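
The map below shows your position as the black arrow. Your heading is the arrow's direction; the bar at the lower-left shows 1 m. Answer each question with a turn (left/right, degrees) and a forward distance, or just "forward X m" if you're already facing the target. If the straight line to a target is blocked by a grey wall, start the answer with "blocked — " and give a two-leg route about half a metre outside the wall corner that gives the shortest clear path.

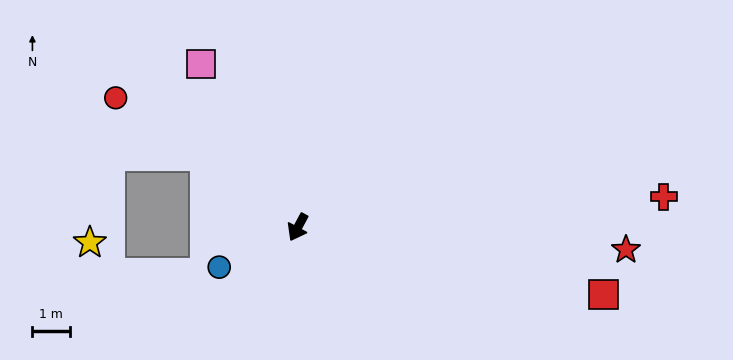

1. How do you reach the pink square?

turn right 121°, forward 5.1 m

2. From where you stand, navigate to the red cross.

turn left 123°, forward 9.8 m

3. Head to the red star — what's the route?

turn left 114°, forward 8.8 m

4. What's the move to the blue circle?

turn right 35°, forward 2.4 m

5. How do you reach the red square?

turn left 106°, forward 8.3 m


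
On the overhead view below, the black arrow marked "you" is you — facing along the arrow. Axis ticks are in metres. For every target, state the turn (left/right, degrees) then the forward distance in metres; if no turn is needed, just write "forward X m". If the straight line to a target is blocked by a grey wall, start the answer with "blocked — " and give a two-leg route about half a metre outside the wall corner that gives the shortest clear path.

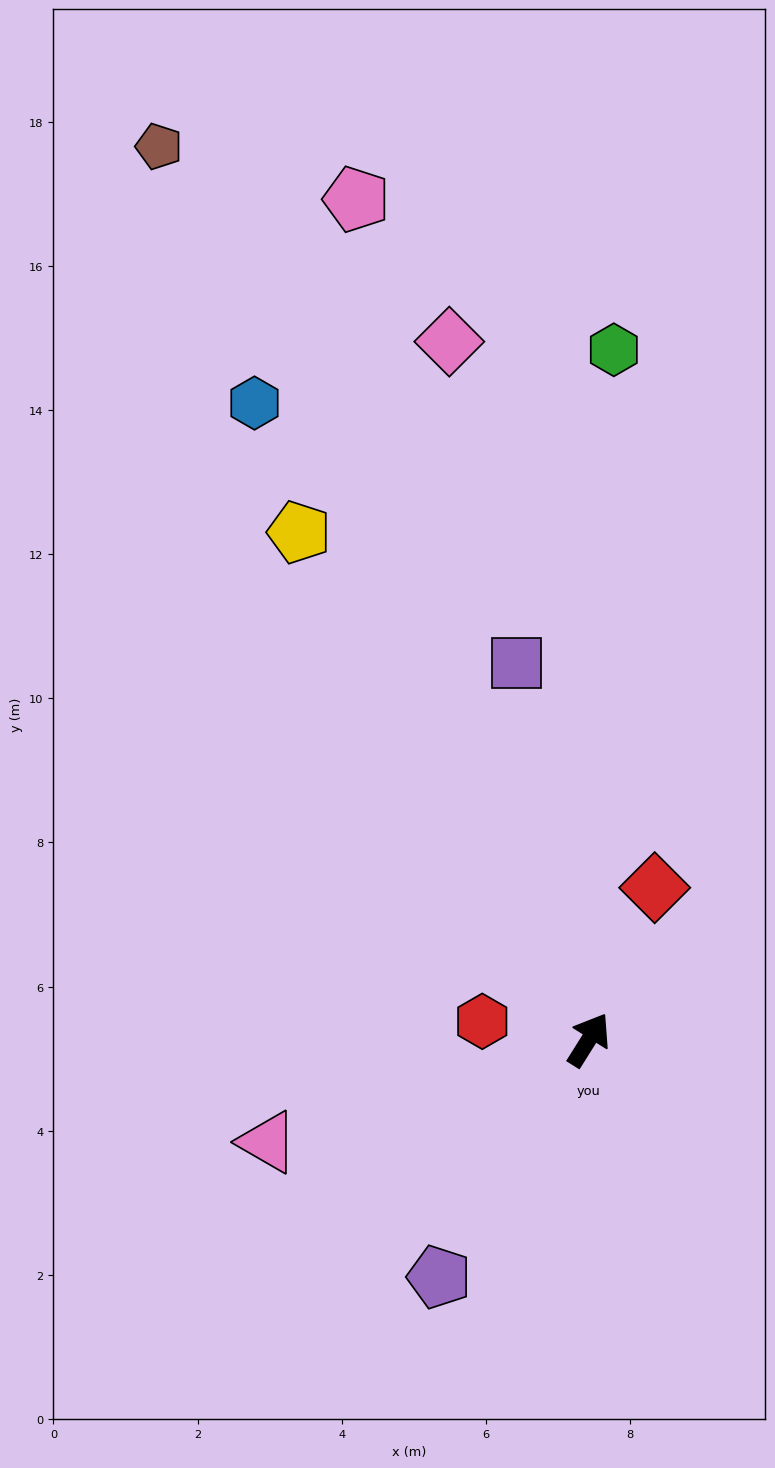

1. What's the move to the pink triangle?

turn left 140°, forward 4.7 m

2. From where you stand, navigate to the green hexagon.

turn left 30°, forward 9.6 m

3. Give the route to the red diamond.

turn left 9°, forward 2.3 m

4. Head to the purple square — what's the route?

turn left 43°, forward 5.3 m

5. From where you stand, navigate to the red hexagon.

turn left 112°, forward 1.5 m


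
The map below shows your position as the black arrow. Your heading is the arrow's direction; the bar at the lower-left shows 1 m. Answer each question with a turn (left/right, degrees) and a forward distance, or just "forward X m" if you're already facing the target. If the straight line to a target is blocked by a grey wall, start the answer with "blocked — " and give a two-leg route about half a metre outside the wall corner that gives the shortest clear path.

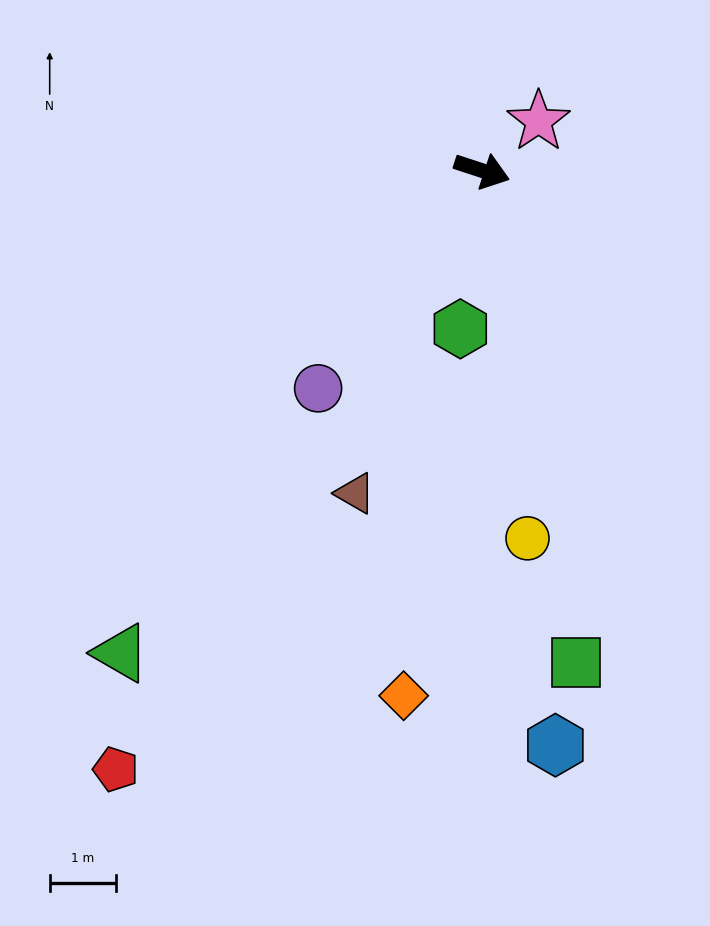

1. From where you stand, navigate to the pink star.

turn left 59°, forward 1.1 m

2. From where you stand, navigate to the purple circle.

turn right 109°, forward 4.1 m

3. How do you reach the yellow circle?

turn right 65°, forward 5.5 m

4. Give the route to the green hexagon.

turn right 80°, forward 2.4 m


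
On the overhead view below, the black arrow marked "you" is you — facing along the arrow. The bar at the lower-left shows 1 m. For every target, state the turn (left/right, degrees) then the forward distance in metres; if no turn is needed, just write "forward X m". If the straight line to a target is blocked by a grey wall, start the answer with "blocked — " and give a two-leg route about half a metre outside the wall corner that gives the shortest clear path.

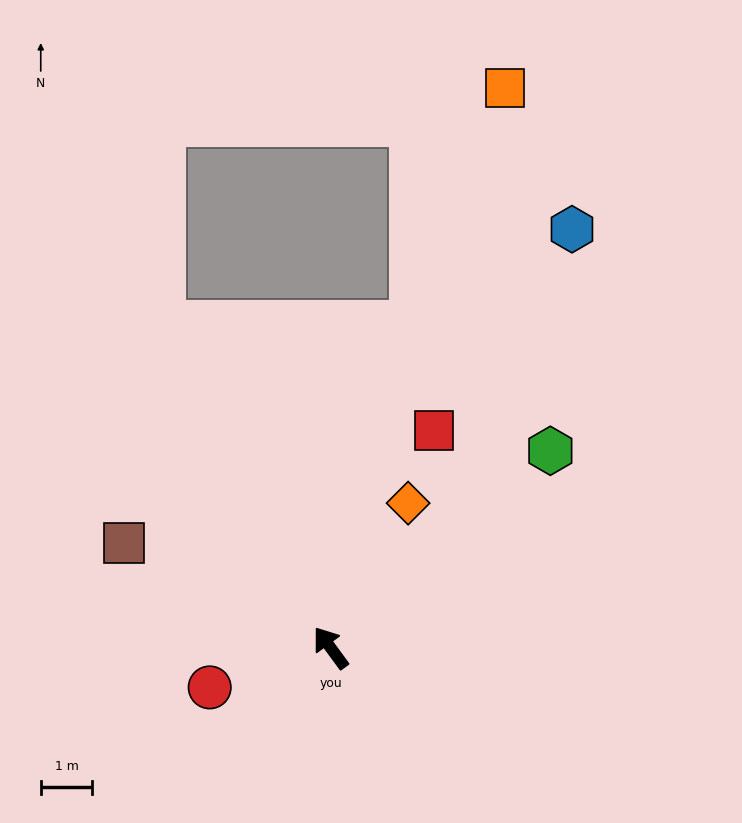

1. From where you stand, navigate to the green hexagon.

turn right 84°, forward 5.7 m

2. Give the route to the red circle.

turn left 72°, forward 2.5 m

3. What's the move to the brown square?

turn left 27°, forward 4.5 m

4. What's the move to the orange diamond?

turn right 64°, forward 3.2 m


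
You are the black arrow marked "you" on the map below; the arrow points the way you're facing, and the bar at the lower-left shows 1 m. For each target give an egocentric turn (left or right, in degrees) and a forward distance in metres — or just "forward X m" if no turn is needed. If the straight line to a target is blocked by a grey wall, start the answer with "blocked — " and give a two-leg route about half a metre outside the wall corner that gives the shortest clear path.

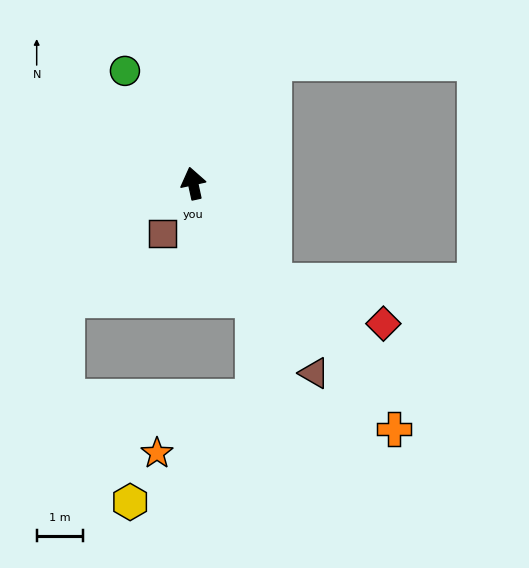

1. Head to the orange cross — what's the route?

turn right 153°, forward 6.9 m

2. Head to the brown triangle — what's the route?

turn right 160°, forward 4.9 m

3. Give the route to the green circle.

turn left 19°, forward 2.8 m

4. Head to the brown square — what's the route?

turn left 136°, forward 1.3 m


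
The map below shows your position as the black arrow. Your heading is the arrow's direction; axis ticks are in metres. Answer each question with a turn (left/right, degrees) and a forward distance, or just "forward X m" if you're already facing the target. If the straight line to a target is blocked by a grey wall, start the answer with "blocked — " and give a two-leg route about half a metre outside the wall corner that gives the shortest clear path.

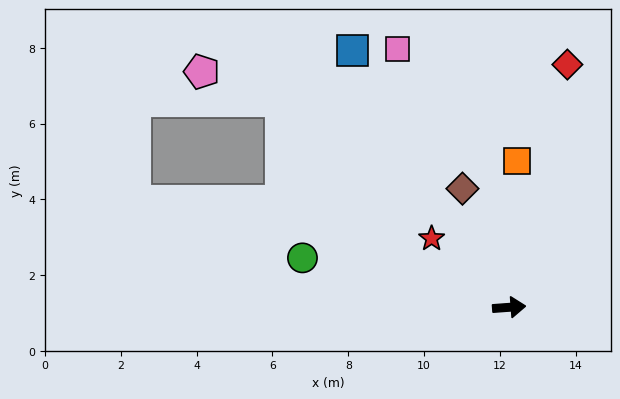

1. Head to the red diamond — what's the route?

turn left 72°, forward 6.6 m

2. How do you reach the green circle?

turn left 162°, forward 5.6 m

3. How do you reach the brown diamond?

turn left 107°, forward 3.4 m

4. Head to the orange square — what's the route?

turn left 83°, forward 3.9 m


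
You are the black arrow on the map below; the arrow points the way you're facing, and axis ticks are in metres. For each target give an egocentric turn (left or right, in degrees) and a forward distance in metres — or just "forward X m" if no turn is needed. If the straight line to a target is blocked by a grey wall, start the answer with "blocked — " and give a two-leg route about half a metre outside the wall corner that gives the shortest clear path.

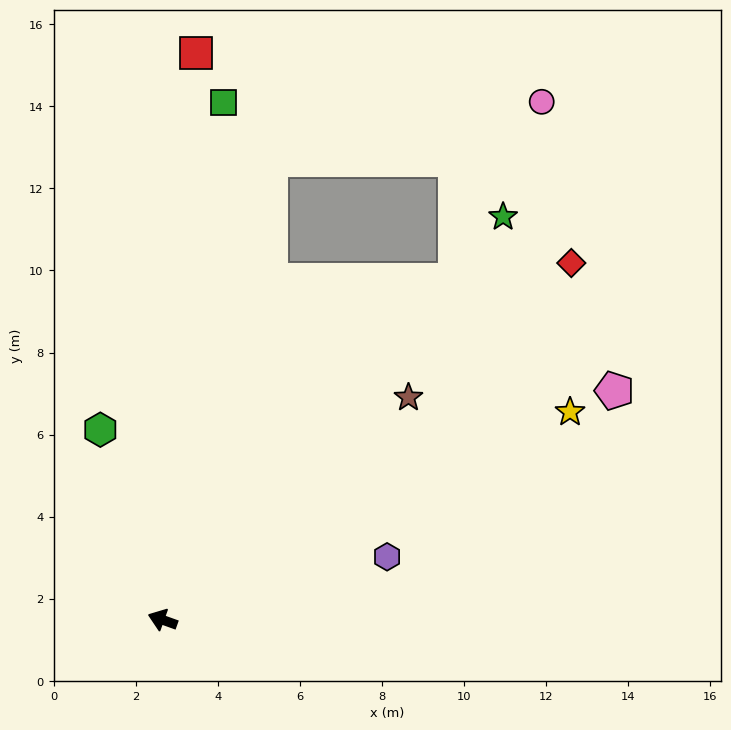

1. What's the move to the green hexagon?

turn right 52°, forward 4.9 m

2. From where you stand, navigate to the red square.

turn right 74°, forward 13.8 m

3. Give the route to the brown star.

turn right 118°, forward 8.1 m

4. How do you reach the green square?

turn right 77°, forward 12.7 m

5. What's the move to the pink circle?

blocked — turn right 83°, forward 11.5 m, then turn right 65°, forward 6.8 m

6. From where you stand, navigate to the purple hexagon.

turn right 145°, forward 5.7 m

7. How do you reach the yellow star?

turn right 133°, forward 11.1 m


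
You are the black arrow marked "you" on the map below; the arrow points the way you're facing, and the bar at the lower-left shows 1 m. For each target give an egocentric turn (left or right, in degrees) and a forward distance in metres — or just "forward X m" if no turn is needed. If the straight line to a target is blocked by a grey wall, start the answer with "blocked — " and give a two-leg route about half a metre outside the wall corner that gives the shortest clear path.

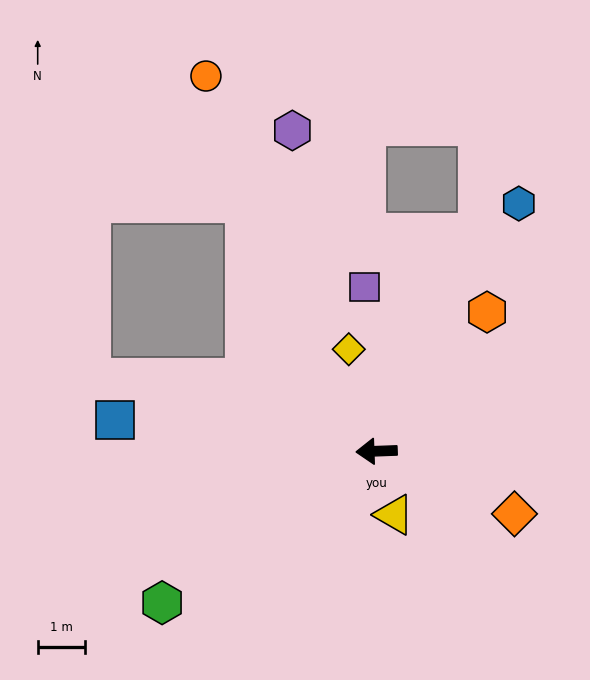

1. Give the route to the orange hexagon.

turn right 131°, forward 3.8 m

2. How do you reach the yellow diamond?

turn right 77°, forward 2.2 m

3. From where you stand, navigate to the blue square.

turn right 9°, forward 5.6 m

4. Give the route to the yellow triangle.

turn left 103°, forward 1.4 m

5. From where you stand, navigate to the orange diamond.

turn left 153°, forward 3.2 m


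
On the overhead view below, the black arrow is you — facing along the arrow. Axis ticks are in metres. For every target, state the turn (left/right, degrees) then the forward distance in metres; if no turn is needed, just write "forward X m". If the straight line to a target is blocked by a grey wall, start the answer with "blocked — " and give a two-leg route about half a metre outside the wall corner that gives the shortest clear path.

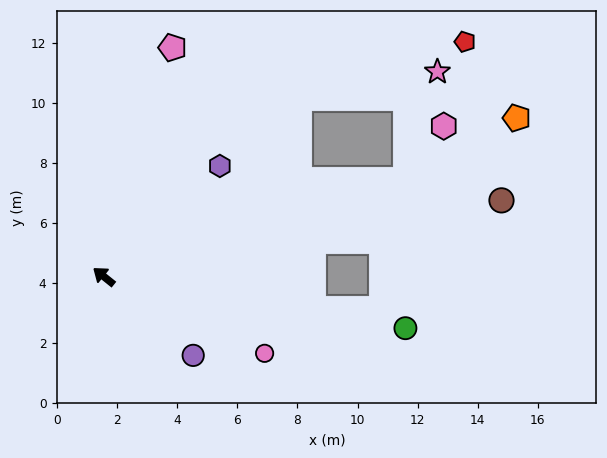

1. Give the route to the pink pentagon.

turn right 68°, forward 8.0 m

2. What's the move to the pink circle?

turn right 167°, forward 5.9 m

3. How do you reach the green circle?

turn right 151°, forward 10.2 m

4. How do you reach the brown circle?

turn right 130°, forward 13.5 m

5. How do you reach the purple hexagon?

turn right 98°, forward 5.3 m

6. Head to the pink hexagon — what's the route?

blocked — turn right 123°, forward 10.6 m, then turn left 37°, forward 2.2 m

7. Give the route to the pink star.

blocked — turn right 123°, forward 10.6 m, then turn left 56°, forward 3.7 m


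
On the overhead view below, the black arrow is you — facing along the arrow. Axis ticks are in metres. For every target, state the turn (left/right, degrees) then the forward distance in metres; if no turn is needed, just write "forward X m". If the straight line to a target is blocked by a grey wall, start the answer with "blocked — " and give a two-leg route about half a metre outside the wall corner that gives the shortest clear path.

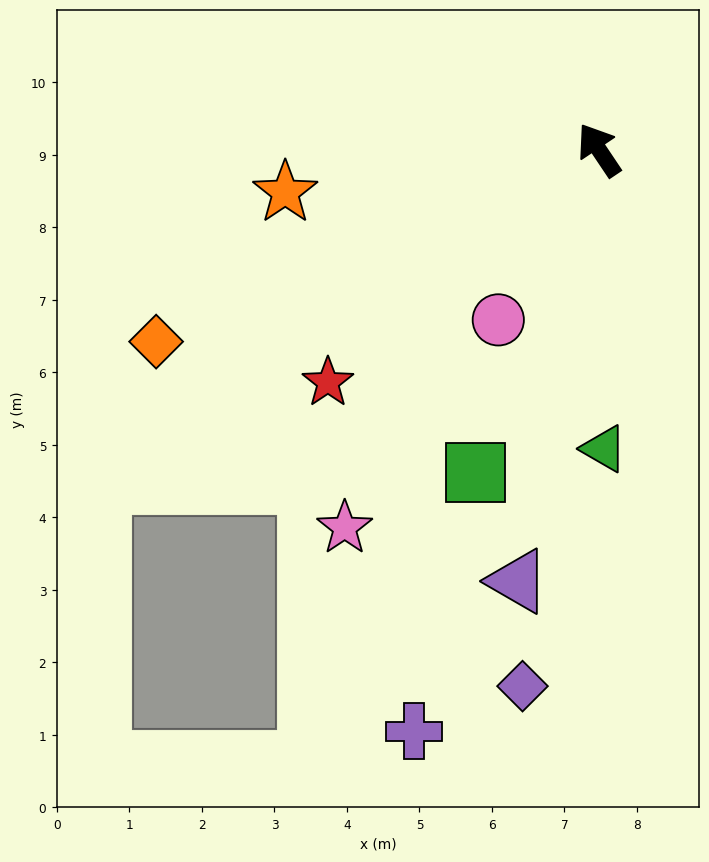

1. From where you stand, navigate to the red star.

turn left 97°, forward 4.9 m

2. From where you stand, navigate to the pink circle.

turn left 116°, forward 2.7 m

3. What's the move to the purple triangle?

turn left 136°, forward 6.1 m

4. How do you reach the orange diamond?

turn left 80°, forward 6.7 m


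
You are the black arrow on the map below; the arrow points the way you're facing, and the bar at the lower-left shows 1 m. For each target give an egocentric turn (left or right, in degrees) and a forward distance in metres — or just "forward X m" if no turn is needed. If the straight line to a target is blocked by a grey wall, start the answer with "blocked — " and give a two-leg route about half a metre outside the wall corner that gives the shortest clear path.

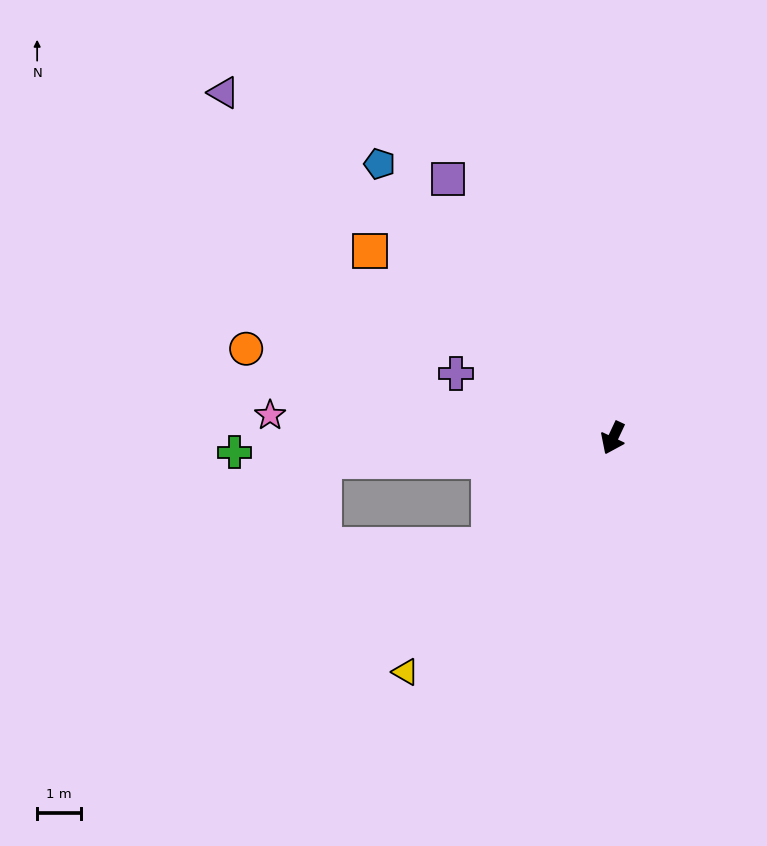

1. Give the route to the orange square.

turn right 103°, forward 6.9 m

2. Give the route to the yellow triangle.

turn right 16°, forward 7.1 m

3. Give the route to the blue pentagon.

turn right 114°, forward 8.1 m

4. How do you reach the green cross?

turn right 63°, forward 8.6 m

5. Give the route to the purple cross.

turn right 87°, forward 3.8 m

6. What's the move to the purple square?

turn right 122°, forward 6.9 m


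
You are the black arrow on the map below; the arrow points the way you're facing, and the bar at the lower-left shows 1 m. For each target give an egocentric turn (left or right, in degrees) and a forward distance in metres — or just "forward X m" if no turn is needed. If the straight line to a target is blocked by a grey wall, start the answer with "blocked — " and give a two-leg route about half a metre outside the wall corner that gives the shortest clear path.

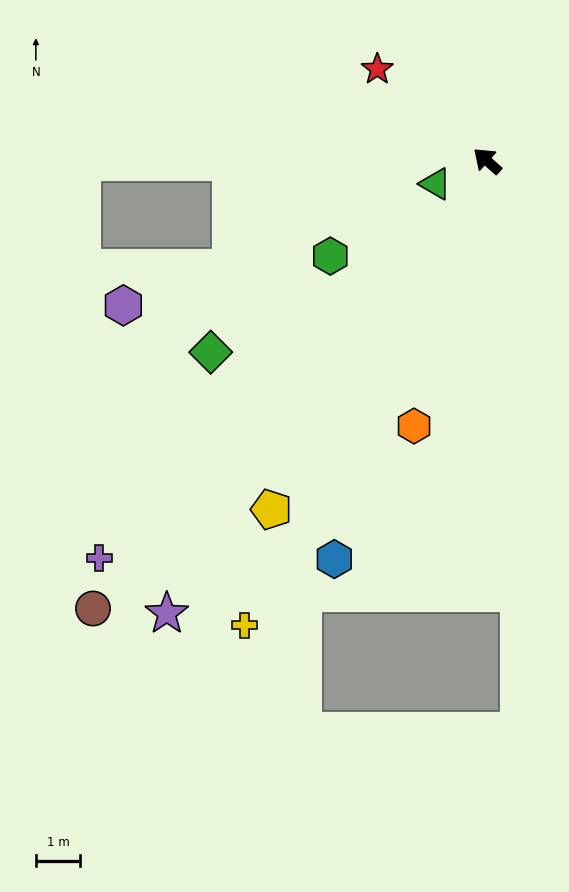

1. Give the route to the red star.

forward 3.2 m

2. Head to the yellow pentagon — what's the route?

turn left 100°, forward 9.3 m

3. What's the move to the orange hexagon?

turn left 116°, forward 6.2 m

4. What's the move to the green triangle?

turn left 66°, forward 1.3 m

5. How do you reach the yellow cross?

turn left 104°, forward 11.9 m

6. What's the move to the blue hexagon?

turn left 111°, forward 9.7 m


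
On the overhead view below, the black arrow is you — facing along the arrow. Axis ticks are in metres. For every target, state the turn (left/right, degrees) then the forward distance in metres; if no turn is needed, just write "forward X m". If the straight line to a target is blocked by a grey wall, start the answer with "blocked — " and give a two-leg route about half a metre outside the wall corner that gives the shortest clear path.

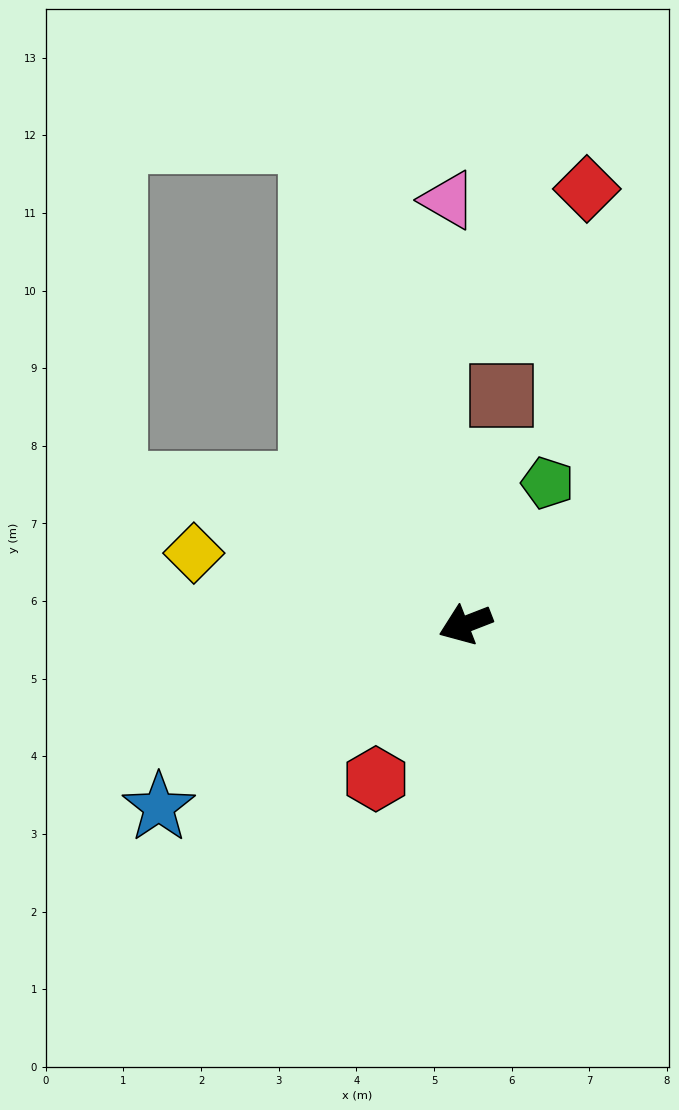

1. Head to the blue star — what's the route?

turn left 10°, forward 4.6 m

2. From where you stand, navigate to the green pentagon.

turn right 141°, forward 2.1 m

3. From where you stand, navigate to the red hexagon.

turn left 39°, forward 2.3 m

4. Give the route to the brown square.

turn right 120°, forward 3.0 m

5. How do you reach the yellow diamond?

turn right 36°, forward 3.6 m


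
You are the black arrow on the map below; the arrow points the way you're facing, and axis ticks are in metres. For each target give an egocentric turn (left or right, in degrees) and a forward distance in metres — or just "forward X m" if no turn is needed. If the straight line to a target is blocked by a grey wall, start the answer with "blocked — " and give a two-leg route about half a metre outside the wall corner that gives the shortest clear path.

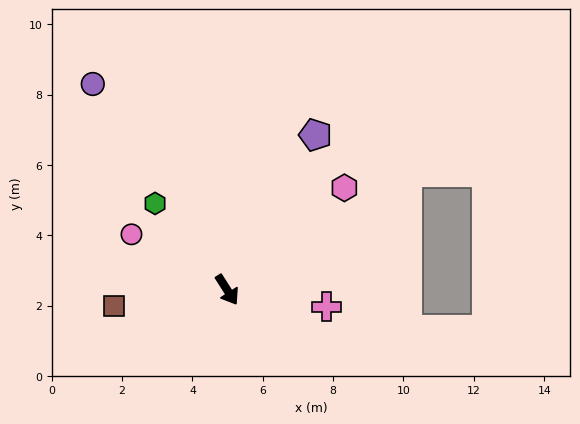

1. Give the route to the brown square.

turn right 114°, forward 3.2 m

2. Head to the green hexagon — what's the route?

turn right 173°, forward 3.2 m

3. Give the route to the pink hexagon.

turn left 98°, forward 4.4 m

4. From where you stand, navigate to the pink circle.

turn right 153°, forward 3.1 m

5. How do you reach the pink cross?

turn left 48°, forward 2.9 m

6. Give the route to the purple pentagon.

turn left 118°, forward 5.1 m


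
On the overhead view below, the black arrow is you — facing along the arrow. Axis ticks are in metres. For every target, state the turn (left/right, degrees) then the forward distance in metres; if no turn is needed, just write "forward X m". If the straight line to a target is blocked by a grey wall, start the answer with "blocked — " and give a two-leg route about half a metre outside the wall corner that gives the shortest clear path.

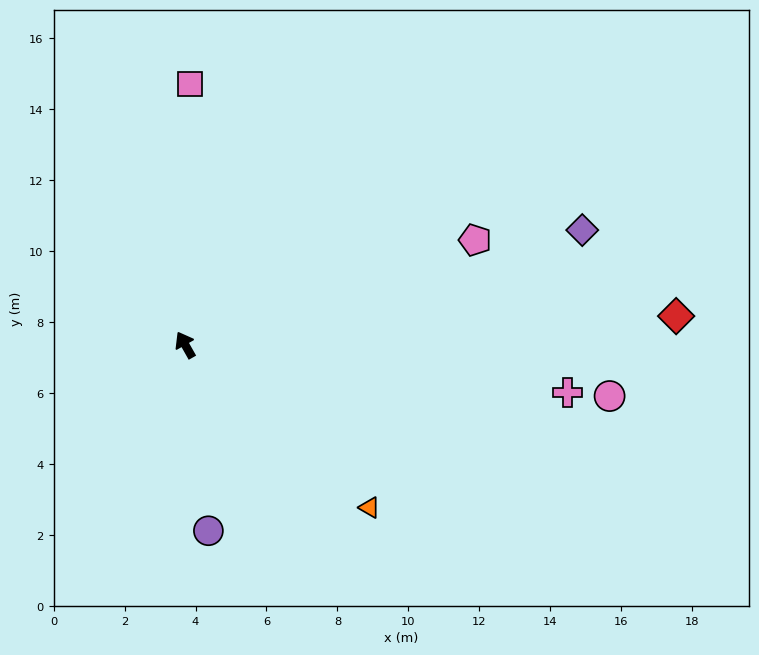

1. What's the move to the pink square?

turn right 31°, forward 7.3 m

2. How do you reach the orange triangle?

turn right 161°, forward 6.9 m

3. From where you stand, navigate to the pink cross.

turn right 127°, forward 10.9 m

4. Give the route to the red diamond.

turn right 116°, forward 13.9 m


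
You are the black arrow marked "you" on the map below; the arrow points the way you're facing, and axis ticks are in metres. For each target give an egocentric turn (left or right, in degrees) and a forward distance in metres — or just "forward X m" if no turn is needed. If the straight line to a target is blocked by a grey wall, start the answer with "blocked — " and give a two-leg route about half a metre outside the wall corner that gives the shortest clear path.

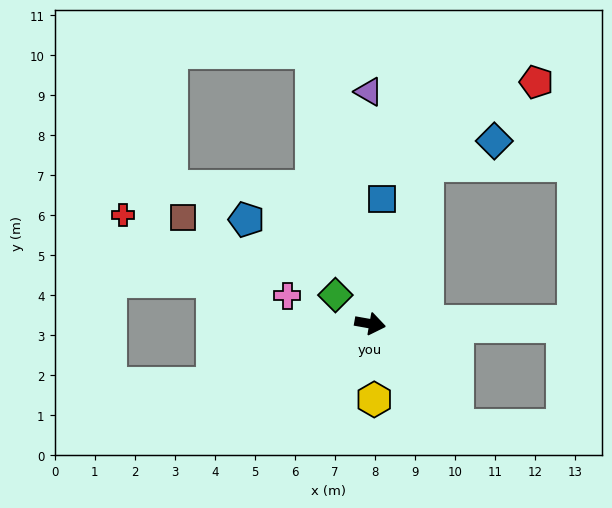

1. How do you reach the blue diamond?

blocked — turn left 80°, forward 4.2 m, then turn right 51°, forward 1.8 m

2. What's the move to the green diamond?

turn left 151°, forward 1.1 m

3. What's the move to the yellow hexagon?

turn right 77°, forward 1.9 m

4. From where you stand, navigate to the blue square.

turn left 95°, forward 3.1 m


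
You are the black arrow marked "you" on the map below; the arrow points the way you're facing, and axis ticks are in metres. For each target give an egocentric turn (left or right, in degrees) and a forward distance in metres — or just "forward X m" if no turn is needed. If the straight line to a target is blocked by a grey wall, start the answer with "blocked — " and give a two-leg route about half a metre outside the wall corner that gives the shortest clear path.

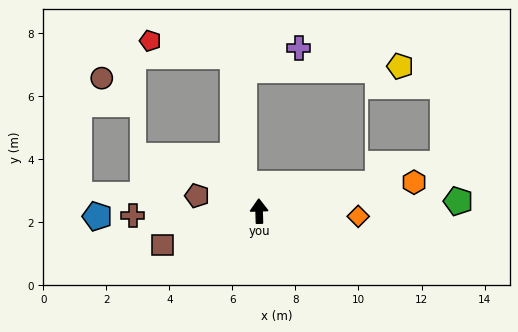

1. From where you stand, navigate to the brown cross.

turn left 90°, forward 4.0 m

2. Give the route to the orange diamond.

turn right 95°, forward 3.1 m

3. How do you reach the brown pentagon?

turn left 74°, forward 2.0 m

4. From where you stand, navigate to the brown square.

turn left 108°, forward 3.2 m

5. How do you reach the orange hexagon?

turn right 81°, forward 5.0 m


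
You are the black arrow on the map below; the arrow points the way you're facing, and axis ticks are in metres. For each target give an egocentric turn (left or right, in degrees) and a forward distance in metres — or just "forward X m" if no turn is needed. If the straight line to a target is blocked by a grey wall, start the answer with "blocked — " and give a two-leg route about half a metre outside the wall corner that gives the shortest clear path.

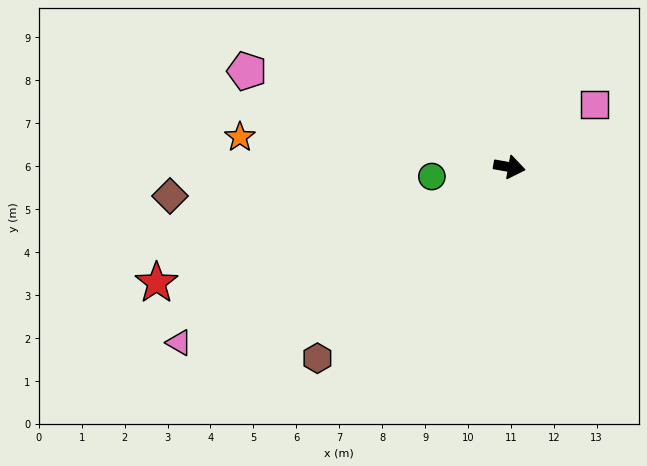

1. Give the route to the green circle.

turn right 163°, forward 1.8 m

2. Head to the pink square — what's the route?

turn left 46°, forward 2.5 m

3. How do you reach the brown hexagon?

turn right 125°, forward 6.3 m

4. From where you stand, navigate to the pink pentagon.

turn left 170°, forward 6.5 m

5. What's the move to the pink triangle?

turn right 142°, forward 8.7 m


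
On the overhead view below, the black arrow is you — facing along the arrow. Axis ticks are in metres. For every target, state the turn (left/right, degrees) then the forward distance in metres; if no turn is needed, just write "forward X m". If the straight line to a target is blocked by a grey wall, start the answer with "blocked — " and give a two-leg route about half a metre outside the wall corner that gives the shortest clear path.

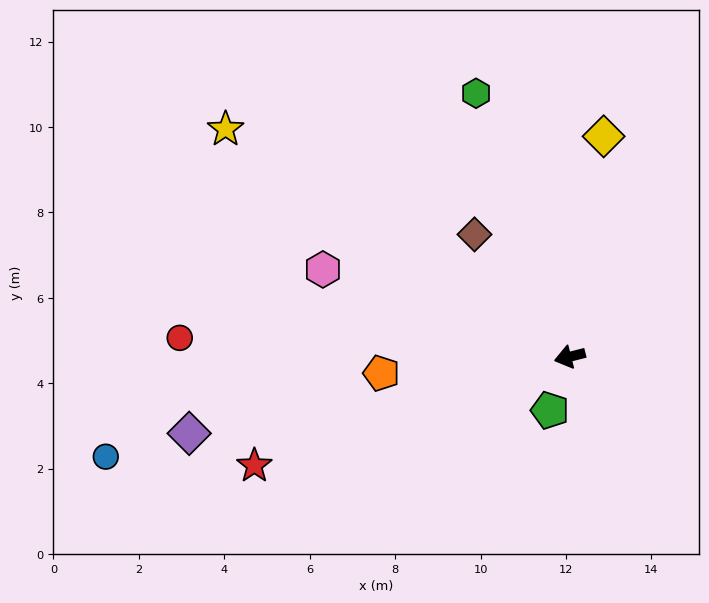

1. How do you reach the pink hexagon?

turn right 34°, forward 6.1 m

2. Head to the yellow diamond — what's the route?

turn right 113°, forward 5.2 m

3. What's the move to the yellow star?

turn right 48°, forward 9.7 m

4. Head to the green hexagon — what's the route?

turn right 85°, forward 6.5 m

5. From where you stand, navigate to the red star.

turn left 5°, forward 7.8 m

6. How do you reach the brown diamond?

turn right 66°, forward 3.6 m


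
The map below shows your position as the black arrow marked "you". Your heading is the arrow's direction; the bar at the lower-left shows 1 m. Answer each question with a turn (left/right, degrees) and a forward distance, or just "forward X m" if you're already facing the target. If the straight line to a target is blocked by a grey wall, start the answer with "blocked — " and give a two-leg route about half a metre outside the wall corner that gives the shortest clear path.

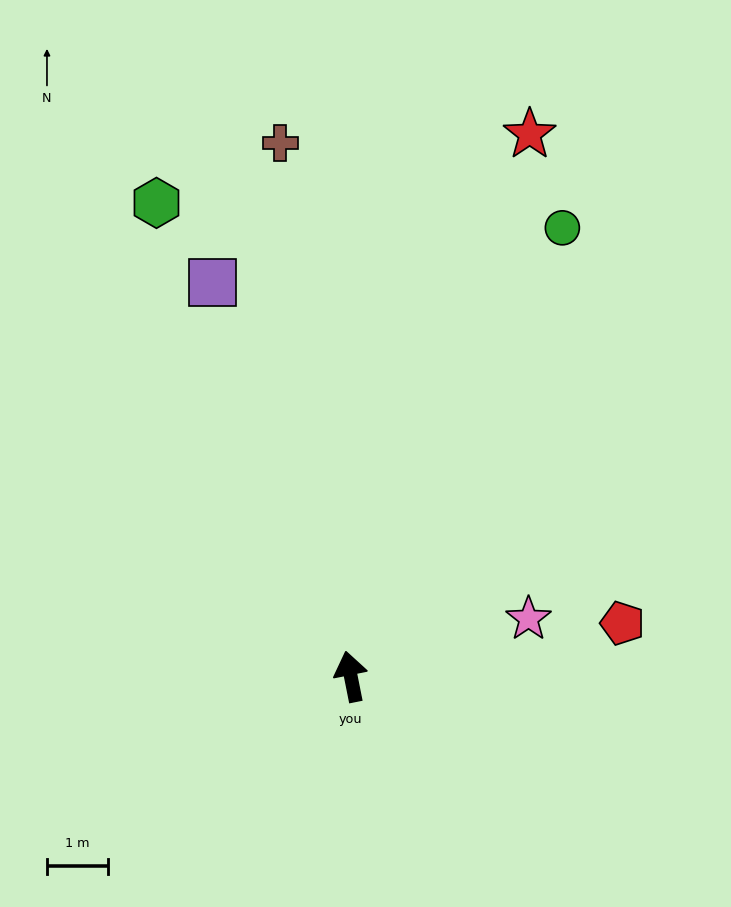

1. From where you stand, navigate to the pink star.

turn right 83°, forward 3.0 m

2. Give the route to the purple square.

turn left 8°, forward 6.8 m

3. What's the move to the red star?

turn right 30°, forward 9.3 m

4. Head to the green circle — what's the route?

turn right 37°, forward 8.1 m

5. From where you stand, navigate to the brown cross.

turn right 4°, forward 8.8 m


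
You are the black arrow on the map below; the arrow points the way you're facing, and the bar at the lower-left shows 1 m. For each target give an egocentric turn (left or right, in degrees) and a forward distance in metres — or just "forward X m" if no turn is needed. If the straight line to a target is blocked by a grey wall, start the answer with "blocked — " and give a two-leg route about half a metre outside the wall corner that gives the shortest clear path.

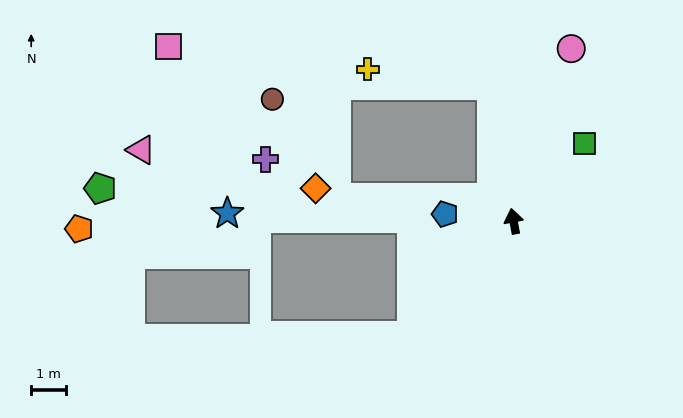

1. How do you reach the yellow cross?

blocked — forward 3.9 m, then turn left 72°, forward 3.6 m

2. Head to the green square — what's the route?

turn right 53°, forward 3.0 m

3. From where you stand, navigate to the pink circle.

turn right 29°, forward 5.2 m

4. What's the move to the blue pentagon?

turn left 74°, forward 2.0 m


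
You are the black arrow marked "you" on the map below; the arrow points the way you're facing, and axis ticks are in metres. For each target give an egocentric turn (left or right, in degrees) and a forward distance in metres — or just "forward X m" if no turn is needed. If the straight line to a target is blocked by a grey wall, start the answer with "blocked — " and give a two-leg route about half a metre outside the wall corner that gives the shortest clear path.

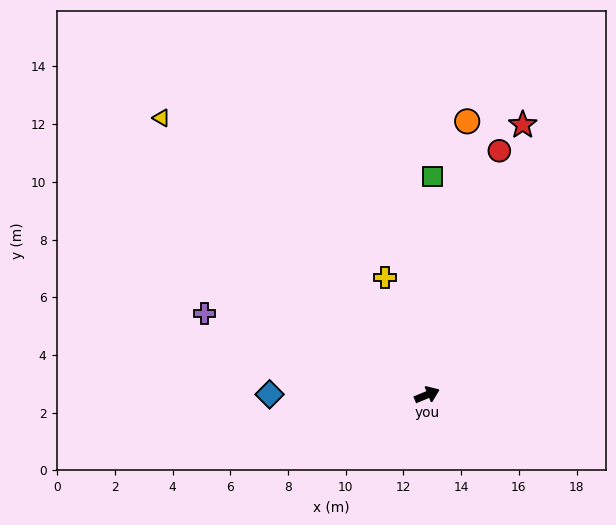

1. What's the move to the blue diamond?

turn left 157°, forward 5.5 m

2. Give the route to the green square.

turn left 66°, forward 7.6 m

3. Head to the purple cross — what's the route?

turn left 137°, forward 8.2 m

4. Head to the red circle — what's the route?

turn left 51°, forward 8.8 m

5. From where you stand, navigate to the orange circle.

turn left 59°, forward 9.6 m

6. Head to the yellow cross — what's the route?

turn left 87°, forward 4.3 m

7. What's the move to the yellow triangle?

turn left 111°, forward 13.3 m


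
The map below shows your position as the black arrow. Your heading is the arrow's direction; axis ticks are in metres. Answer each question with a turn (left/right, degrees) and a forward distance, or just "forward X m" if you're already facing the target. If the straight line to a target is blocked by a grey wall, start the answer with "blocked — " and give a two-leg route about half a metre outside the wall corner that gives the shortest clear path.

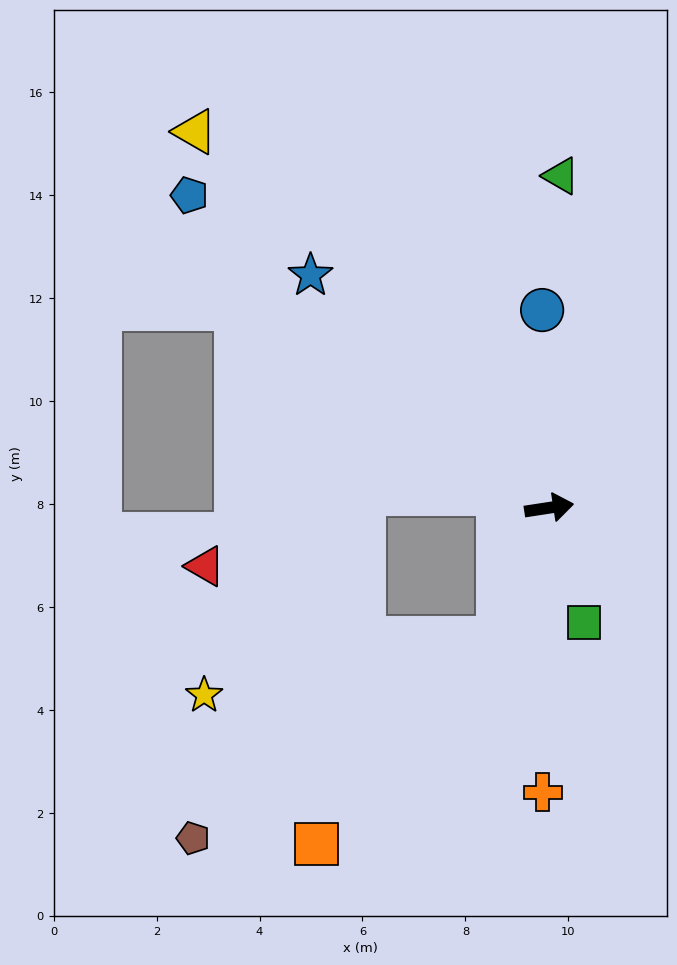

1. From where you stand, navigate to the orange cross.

turn right 100°, forward 5.5 m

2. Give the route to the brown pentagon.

blocked — turn right 120°, forward 2.7 m, then turn right 36°, forward 7.1 m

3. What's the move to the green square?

turn right 82°, forward 2.3 m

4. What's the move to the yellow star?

blocked — turn right 120°, forward 2.7 m, then turn right 58°, forward 5.8 m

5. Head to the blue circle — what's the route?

turn left 83°, forward 3.8 m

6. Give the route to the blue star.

turn left 127°, forward 6.5 m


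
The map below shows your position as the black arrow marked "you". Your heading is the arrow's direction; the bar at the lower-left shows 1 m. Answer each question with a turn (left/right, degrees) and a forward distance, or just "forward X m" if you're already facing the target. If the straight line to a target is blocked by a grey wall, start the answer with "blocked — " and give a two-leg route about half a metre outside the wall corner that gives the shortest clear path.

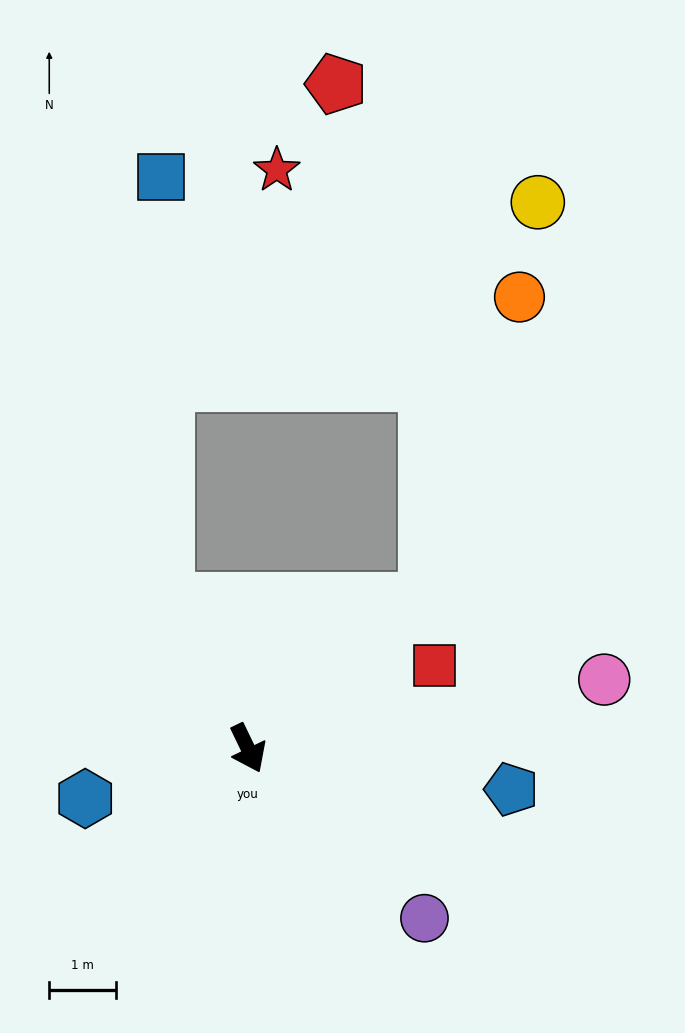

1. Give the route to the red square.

turn left 88°, forward 3.1 m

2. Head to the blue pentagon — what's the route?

turn left 55°, forward 4.0 m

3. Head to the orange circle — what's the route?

blocked — turn left 104°, forward 3.5 m, then turn left 33°, forward 4.8 m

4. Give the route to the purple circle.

turn left 20°, forward 3.7 m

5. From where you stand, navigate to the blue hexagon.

turn right 99°, forward 2.6 m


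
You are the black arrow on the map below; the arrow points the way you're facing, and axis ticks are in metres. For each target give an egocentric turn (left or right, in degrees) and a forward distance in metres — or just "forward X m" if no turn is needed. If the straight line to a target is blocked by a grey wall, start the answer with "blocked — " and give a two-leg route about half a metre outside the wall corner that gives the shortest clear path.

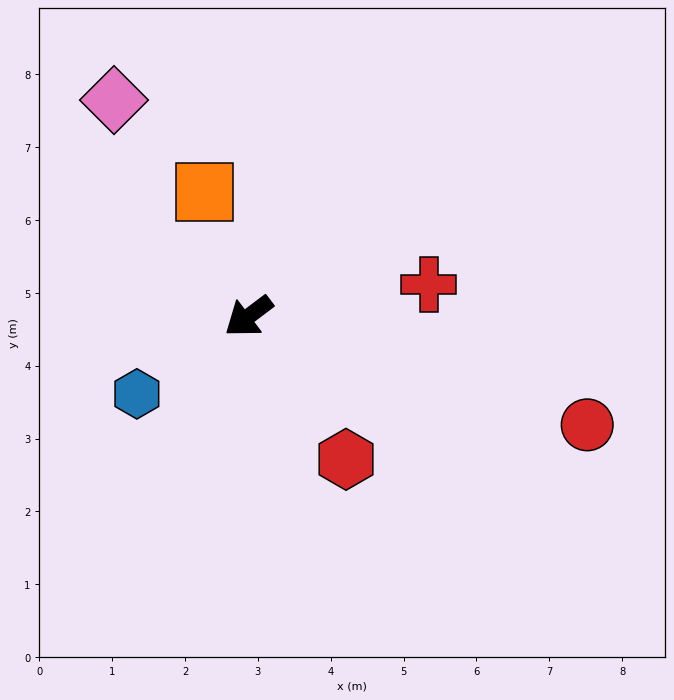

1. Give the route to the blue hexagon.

turn right 2°, forward 1.9 m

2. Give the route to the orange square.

turn right 108°, forward 1.8 m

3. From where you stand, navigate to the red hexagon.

turn left 87°, forward 2.4 m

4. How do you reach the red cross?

turn left 153°, forward 2.5 m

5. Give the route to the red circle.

turn left 125°, forward 4.9 m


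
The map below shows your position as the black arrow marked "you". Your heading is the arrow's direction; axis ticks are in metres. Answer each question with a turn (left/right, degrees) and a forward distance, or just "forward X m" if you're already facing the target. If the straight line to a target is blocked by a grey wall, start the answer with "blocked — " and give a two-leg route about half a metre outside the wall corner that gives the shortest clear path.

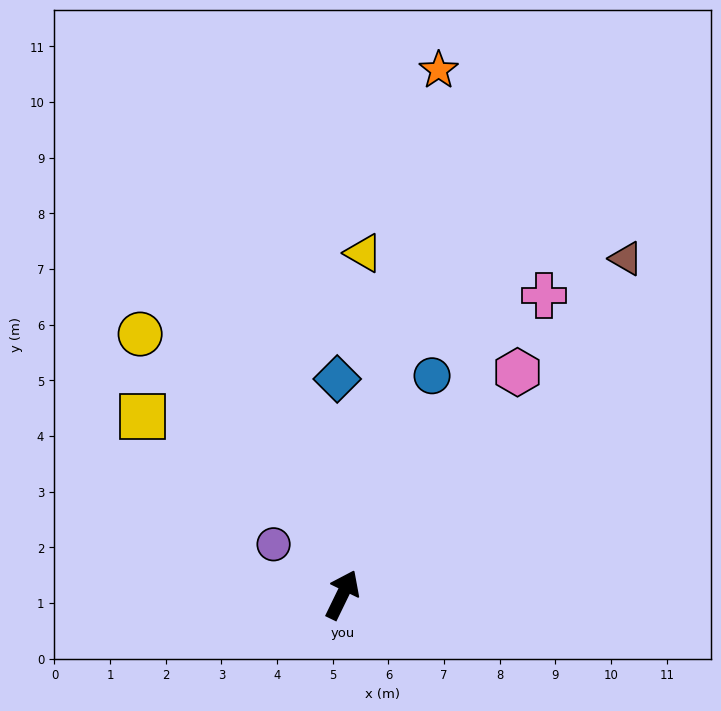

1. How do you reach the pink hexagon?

turn right 12°, forward 5.1 m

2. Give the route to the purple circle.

turn left 80°, forward 1.5 m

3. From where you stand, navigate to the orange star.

turn left 16°, forward 9.6 m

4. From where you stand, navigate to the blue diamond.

turn left 27°, forward 3.9 m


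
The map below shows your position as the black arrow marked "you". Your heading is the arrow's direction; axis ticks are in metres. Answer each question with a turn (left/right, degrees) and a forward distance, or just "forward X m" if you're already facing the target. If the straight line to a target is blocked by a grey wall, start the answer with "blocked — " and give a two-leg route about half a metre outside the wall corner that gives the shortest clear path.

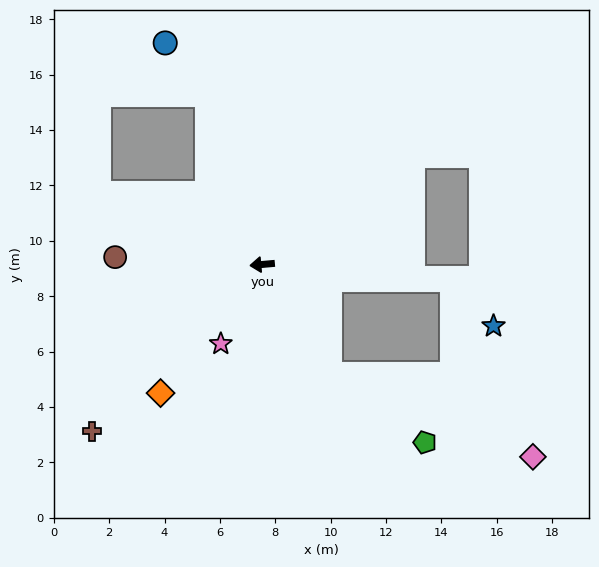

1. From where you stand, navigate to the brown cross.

turn left 39°, forward 8.6 m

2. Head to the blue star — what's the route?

blocked — turn left 170°, forward 6.8 m, then turn right 42°, forward 2.2 m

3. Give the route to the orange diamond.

turn left 47°, forward 5.9 m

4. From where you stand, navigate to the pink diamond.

blocked — turn left 117°, forward 4.6 m, then turn left 36°, forward 7.9 m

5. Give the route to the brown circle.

turn right 8°, forward 5.3 m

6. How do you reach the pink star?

turn left 57°, forward 3.2 m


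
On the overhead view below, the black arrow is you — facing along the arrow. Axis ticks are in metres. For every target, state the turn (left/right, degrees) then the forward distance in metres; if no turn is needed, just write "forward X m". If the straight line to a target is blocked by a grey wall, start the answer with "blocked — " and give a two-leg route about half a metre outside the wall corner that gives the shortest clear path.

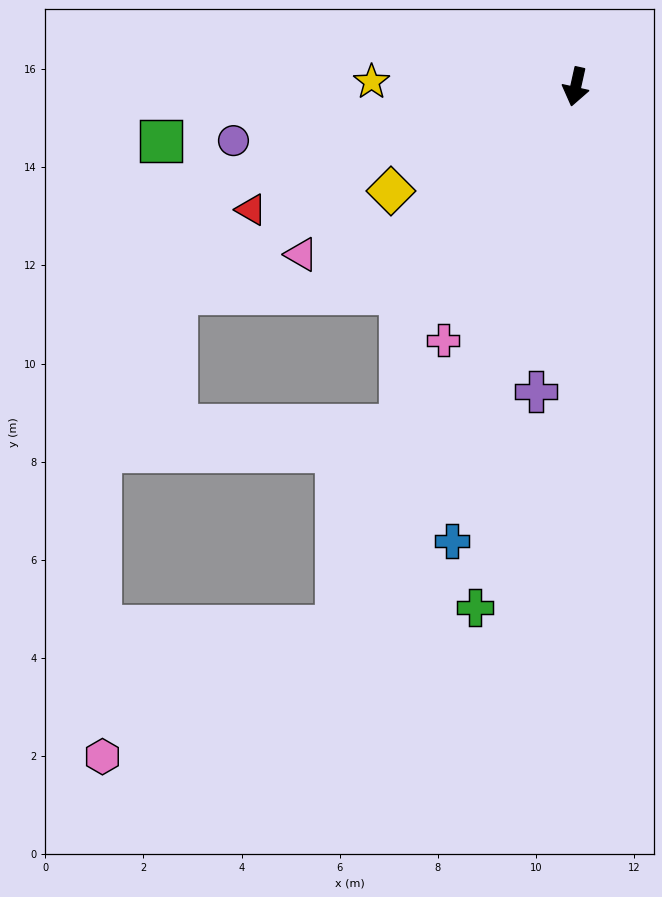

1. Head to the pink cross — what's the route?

turn right 15°, forward 5.8 m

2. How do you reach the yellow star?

turn right 79°, forward 4.2 m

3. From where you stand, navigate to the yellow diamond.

turn right 48°, forward 4.3 m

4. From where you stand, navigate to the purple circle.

turn right 69°, forward 7.1 m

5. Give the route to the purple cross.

turn left 5°, forward 6.3 m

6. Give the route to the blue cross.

turn right 3°, forward 9.6 m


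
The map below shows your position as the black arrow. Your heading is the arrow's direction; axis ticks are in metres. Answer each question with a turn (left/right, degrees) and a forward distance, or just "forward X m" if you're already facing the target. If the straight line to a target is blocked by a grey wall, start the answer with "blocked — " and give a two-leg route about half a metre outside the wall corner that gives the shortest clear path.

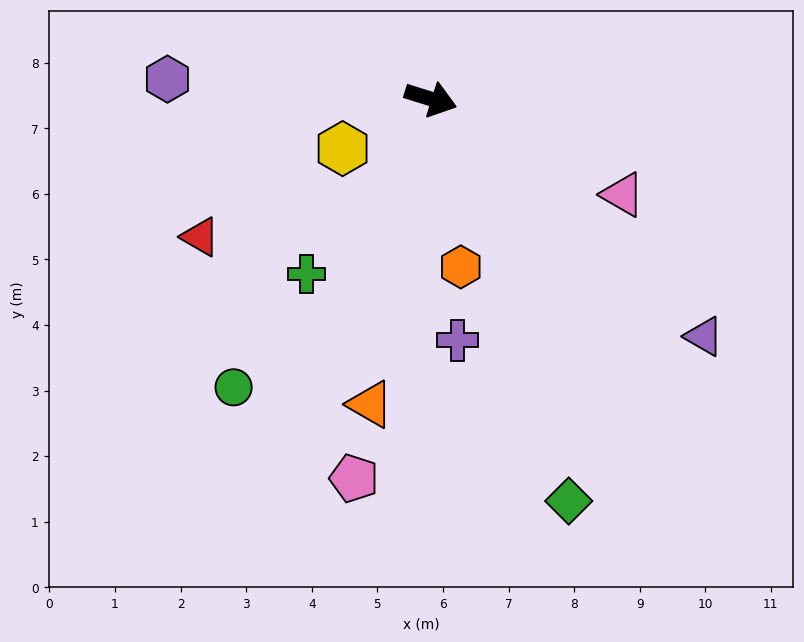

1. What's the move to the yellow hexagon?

turn right 133°, forward 1.5 m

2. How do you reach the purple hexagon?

turn right 167°, forward 4.0 m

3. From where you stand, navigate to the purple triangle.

turn right 24°, forward 5.5 m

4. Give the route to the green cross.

turn right 108°, forward 3.3 m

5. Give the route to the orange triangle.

turn right 84°, forward 4.7 m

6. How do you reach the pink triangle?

turn right 9°, forward 3.3 m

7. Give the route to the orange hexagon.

turn right 63°, forward 2.6 m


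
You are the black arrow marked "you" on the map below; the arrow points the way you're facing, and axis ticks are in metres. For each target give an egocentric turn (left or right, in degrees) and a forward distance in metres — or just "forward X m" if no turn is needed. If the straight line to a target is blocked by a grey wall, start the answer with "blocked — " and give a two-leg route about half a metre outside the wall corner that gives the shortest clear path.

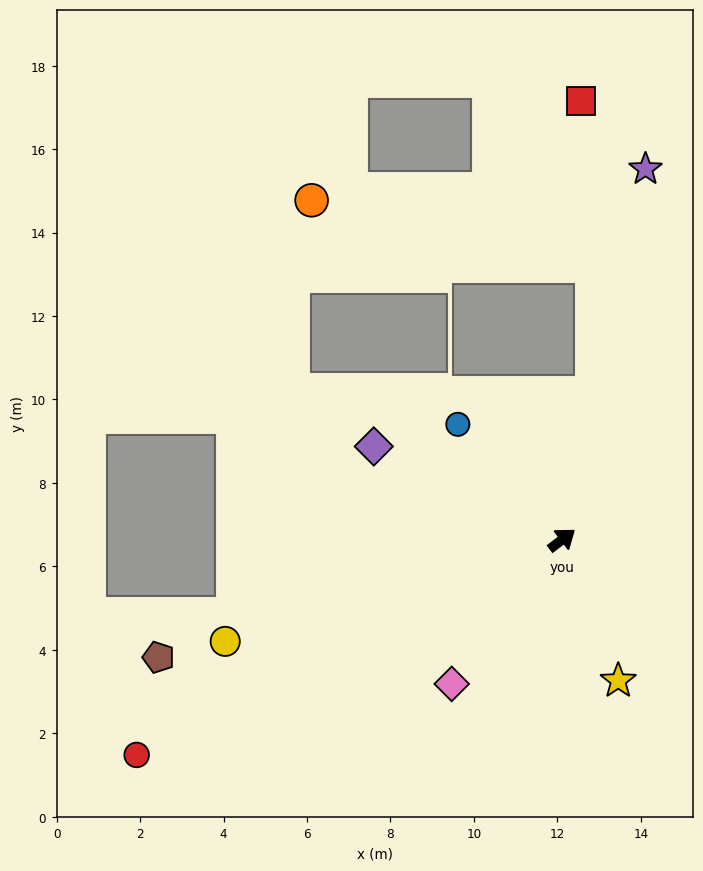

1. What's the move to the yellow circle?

turn left 159°, forward 8.4 m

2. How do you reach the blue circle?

turn left 95°, forward 3.7 m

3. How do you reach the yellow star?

turn right 106°, forward 3.6 m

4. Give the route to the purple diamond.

turn left 116°, forward 5.0 m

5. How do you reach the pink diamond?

turn right 165°, forward 4.4 m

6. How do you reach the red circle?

turn left 169°, forward 11.4 m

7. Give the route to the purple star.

turn left 40°, forward 9.1 m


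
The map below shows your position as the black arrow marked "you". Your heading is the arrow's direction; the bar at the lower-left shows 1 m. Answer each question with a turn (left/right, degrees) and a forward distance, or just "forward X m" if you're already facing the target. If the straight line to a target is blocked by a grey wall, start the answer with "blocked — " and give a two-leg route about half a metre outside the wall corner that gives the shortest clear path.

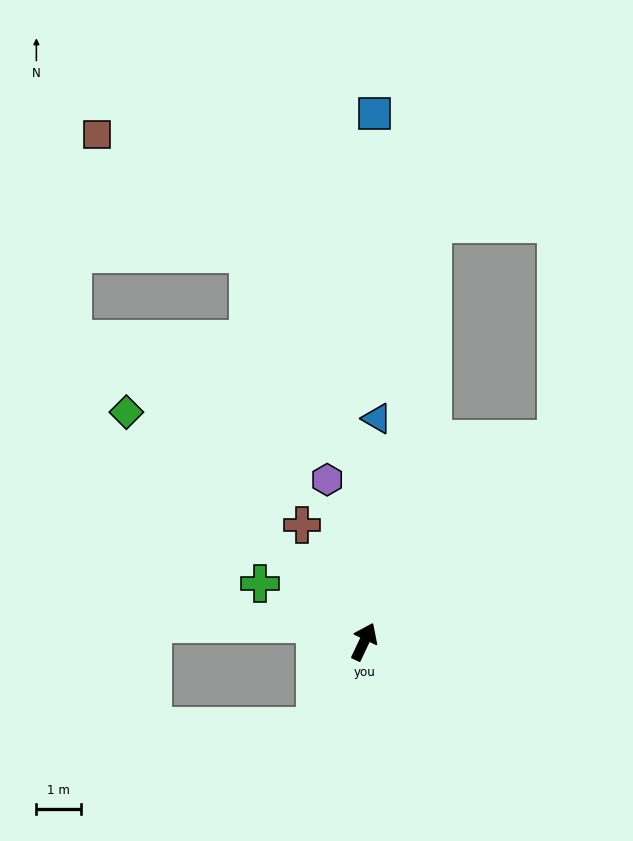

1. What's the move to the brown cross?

turn left 53°, forward 2.9 m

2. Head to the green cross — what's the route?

turn left 86°, forward 2.7 m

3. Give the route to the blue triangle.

turn left 22°, forward 5.0 m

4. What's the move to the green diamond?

turn left 71°, forward 7.4 m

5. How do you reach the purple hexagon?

turn left 38°, forward 3.7 m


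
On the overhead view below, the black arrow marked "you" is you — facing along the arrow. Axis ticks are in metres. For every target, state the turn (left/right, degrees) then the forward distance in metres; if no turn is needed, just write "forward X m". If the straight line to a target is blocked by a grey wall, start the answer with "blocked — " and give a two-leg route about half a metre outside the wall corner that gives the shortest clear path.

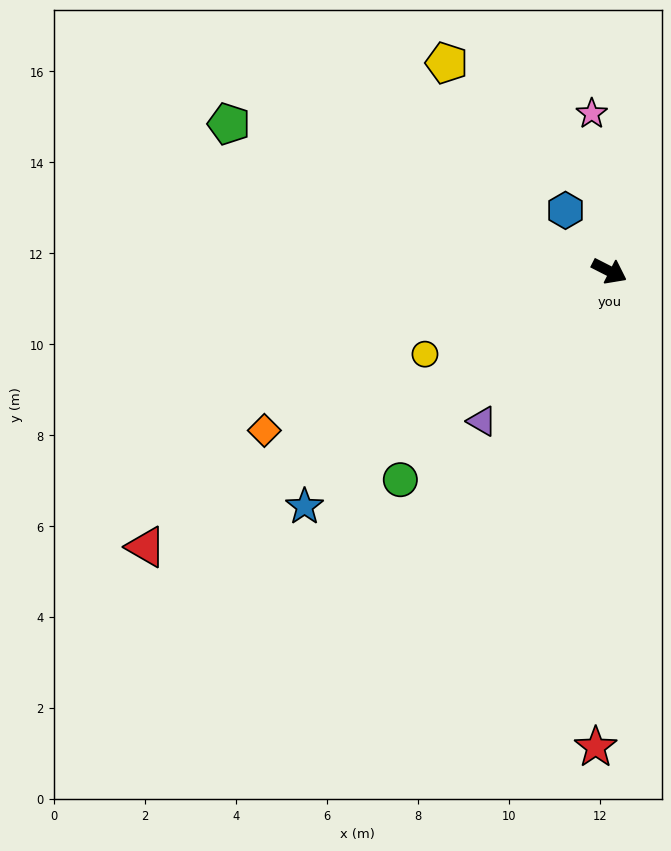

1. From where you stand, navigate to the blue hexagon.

turn left 153°, forward 1.6 m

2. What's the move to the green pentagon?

turn right 174°, forward 9.0 m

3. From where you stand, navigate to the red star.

turn right 65°, forward 10.5 m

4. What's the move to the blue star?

turn right 115°, forward 8.5 m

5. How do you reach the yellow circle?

turn right 129°, forward 4.4 m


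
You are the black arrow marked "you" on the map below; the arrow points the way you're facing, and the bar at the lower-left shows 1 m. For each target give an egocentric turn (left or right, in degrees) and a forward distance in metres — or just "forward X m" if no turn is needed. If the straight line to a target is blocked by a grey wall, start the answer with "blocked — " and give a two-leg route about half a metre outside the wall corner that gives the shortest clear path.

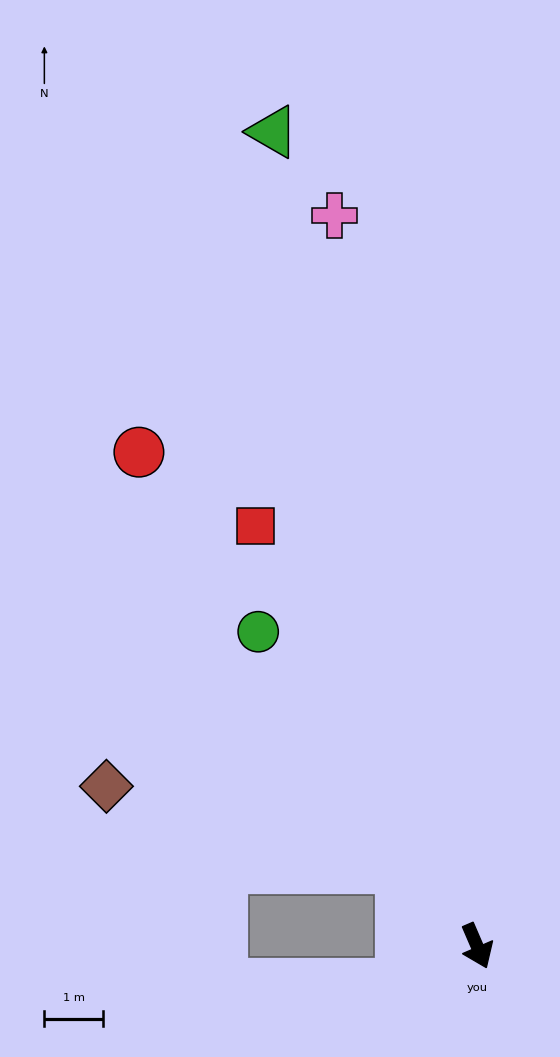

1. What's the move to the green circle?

turn right 168°, forward 6.5 m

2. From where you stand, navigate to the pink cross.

turn left 168°, forward 12.7 m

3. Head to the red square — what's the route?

turn right 175°, forward 8.1 m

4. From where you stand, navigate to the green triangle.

turn left 171°, forward 14.3 m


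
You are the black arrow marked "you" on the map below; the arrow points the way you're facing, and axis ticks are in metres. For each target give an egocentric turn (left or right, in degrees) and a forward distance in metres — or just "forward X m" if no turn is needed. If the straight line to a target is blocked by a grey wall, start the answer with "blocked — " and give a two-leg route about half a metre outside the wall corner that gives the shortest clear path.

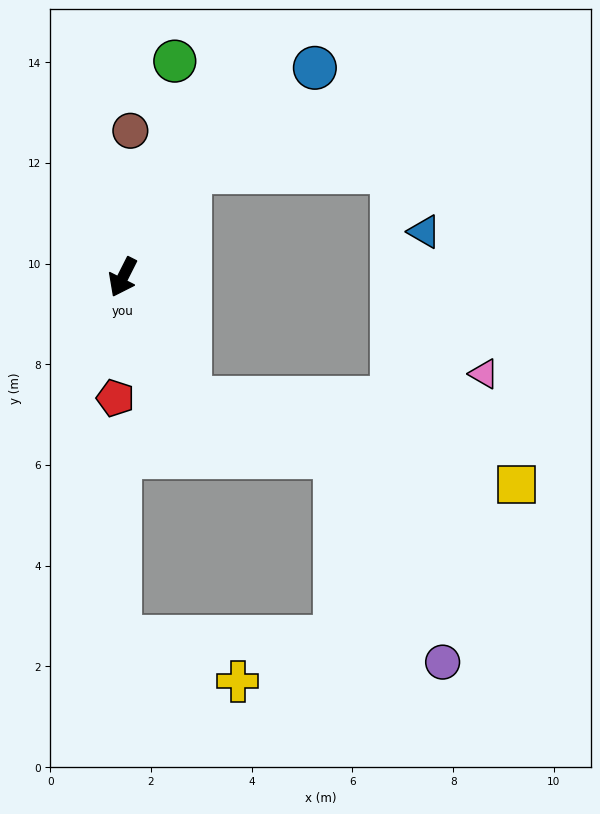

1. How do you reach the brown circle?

turn right 156°, forward 2.9 m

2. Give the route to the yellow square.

blocked — turn left 56°, forward 2.7 m, then turn left 46°, forward 6.7 m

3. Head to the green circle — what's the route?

turn right 167°, forward 4.4 m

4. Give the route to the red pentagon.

turn left 23°, forward 2.4 m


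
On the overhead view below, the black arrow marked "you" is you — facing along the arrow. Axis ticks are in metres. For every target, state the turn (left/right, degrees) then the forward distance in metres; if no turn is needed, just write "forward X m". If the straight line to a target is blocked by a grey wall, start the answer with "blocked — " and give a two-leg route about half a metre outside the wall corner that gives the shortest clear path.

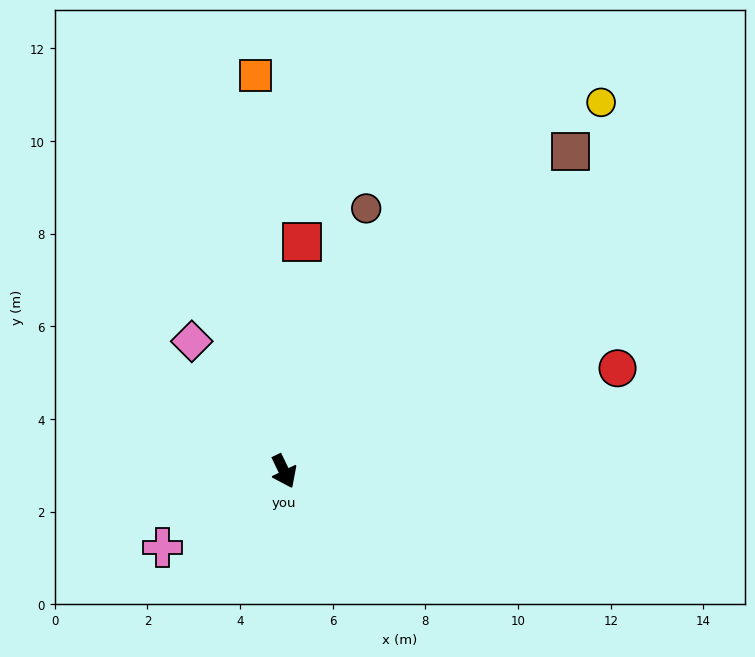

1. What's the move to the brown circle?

turn left 137°, forward 5.9 m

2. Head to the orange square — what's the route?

turn left 158°, forward 8.6 m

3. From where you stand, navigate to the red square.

turn left 150°, forward 5.0 m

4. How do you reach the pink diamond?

turn right 170°, forward 3.4 m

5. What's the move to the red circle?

turn left 81°, forward 7.5 m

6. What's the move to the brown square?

turn left 112°, forward 9.3 m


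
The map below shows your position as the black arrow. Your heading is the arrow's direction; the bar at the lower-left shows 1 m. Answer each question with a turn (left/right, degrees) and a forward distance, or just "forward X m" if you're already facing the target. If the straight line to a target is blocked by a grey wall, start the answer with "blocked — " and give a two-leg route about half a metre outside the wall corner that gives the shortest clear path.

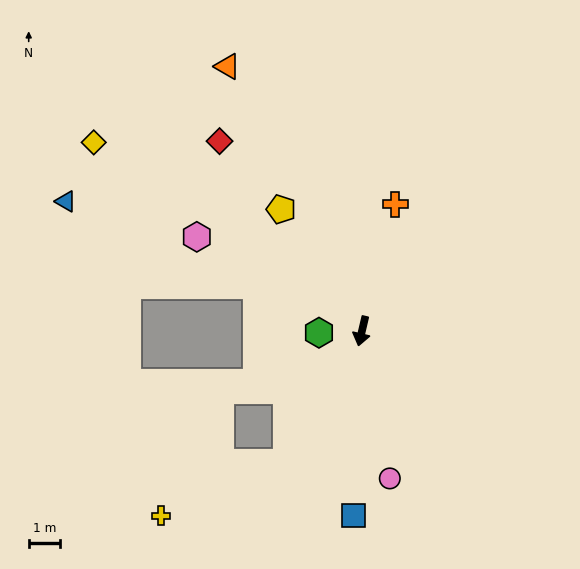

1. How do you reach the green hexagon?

turn right 75°, forward 1.4 m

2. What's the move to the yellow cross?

blocked — turn right 17°, forward 4.8 m, then turn right 37°, forward 4.3 m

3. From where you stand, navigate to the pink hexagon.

turn right 107°, forward 6.0 m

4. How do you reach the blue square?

turn left 11°, forward 5.8 m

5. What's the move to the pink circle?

turn left 24°, forward 4.7 m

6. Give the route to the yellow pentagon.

turn right 133°, forward 4.6 m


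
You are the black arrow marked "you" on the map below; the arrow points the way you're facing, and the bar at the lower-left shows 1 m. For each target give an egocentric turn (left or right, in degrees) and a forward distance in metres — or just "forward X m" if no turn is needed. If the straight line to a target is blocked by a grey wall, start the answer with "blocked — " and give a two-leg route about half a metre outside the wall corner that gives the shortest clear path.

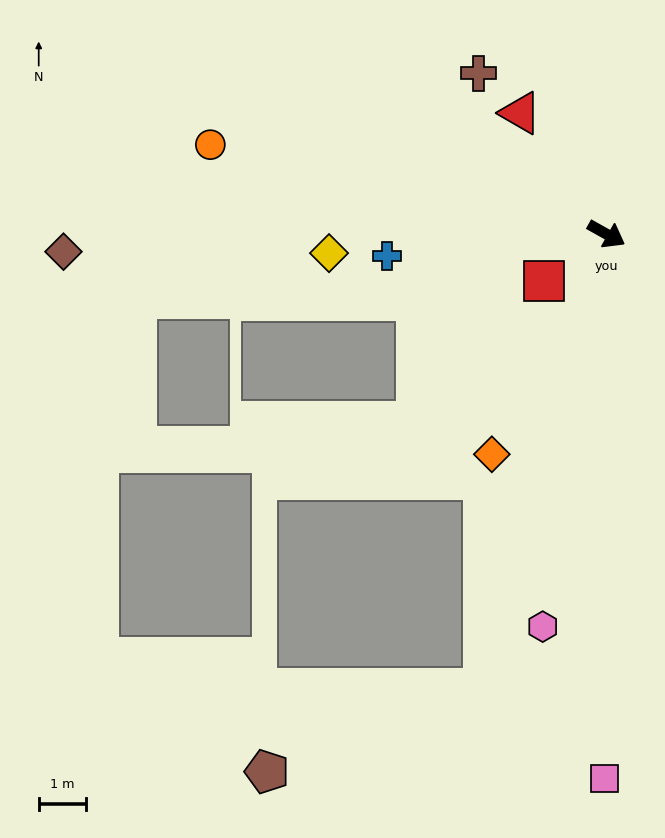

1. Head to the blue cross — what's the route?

turn right 145°, forward 4.6 m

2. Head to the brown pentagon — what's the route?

blocked — turn right 76°, forward 9.9 m, then turn right 54°, forward 4.9 m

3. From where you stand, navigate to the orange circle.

turn right 163°, forward 8.6 m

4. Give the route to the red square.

turn right 114°, forward 1.6 m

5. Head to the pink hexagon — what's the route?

turn right 70°, forward 8.4 m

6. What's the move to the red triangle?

turn left 155°, forward 3.1 m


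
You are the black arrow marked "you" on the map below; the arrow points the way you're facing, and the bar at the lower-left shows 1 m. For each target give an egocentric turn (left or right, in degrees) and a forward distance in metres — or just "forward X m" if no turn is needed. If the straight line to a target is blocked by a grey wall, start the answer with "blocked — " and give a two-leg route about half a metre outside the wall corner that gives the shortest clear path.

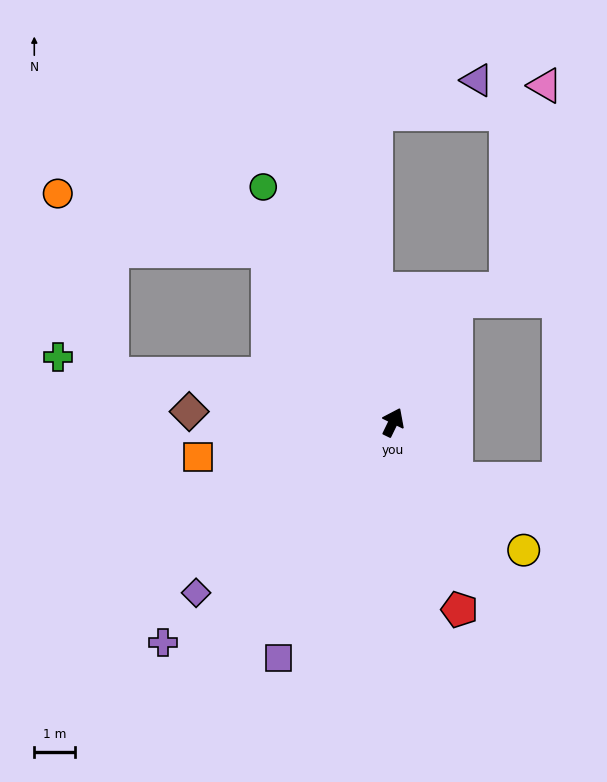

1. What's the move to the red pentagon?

turn right 135°, forward 4.8 m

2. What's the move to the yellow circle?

turn right 108°, forward 4.5 m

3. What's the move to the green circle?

turn left 55°, forward 6.6 m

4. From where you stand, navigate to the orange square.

turn left 126°, forward 4.8 m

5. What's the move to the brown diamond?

turn left 113°, forward 5.0 m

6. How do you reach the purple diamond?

turn left 157°, forward 6.4 m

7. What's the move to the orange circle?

blocked — turn left 62°, forward 5.2 m, then turn left 39°, forward 5.3 m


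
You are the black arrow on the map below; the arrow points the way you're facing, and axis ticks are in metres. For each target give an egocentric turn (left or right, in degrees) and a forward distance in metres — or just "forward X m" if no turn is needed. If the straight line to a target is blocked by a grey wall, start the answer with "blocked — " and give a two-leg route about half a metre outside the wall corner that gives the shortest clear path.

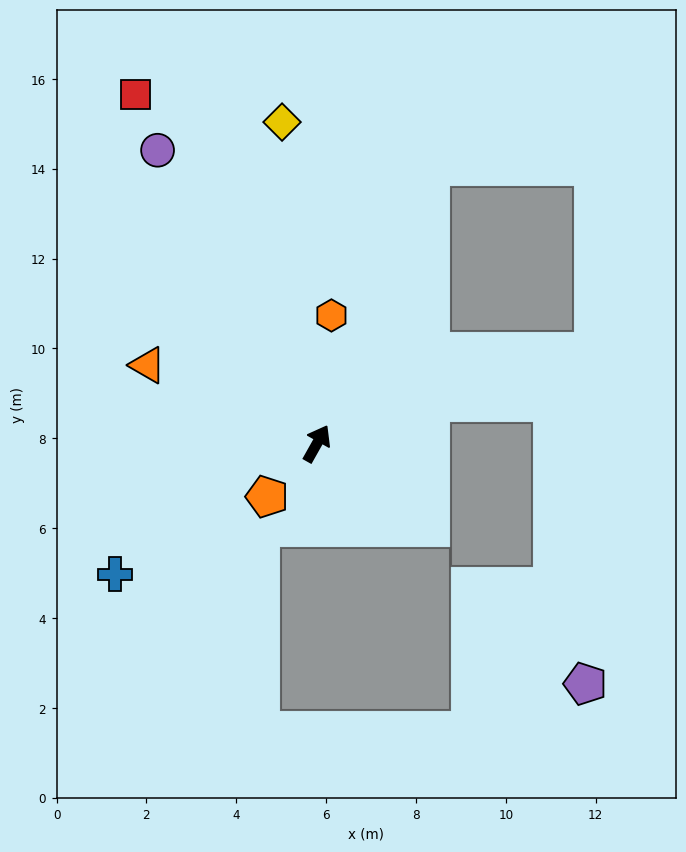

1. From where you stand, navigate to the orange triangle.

turn left 95°, forward 4.2 m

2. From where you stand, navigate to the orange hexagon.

turn left 23°, forward 2.9 m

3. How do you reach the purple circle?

turn left 58°, forward 7.4 m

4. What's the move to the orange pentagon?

turn left 166°, forward 1.6 m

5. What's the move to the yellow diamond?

turn left 36°, forward 7.2 m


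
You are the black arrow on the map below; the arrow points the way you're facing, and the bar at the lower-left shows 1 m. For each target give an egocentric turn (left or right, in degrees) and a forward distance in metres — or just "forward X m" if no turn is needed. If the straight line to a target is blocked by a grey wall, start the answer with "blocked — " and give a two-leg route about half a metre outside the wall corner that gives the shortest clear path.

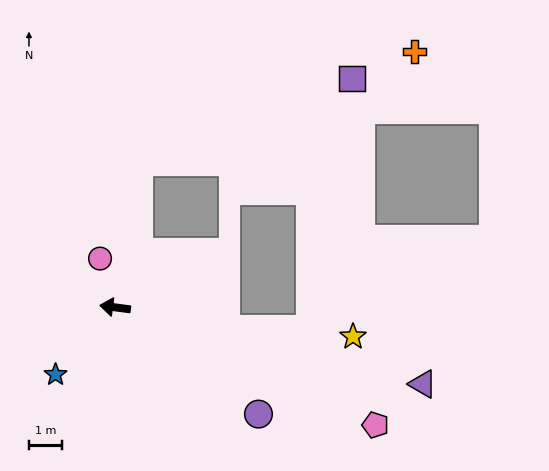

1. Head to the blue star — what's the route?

turn left 56°, forward 2.7 m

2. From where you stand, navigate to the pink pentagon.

turn left 163°, forward 8.6 m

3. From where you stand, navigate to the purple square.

blocked — turn right 92°, forward 4.4 m, then turn right 59°, forward 6.8 m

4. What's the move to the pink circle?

turn right 65°, forward 1.5 m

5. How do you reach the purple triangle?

turn left 173°, forward 9.5 m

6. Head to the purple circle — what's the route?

turn left 151°, forward 5.4 m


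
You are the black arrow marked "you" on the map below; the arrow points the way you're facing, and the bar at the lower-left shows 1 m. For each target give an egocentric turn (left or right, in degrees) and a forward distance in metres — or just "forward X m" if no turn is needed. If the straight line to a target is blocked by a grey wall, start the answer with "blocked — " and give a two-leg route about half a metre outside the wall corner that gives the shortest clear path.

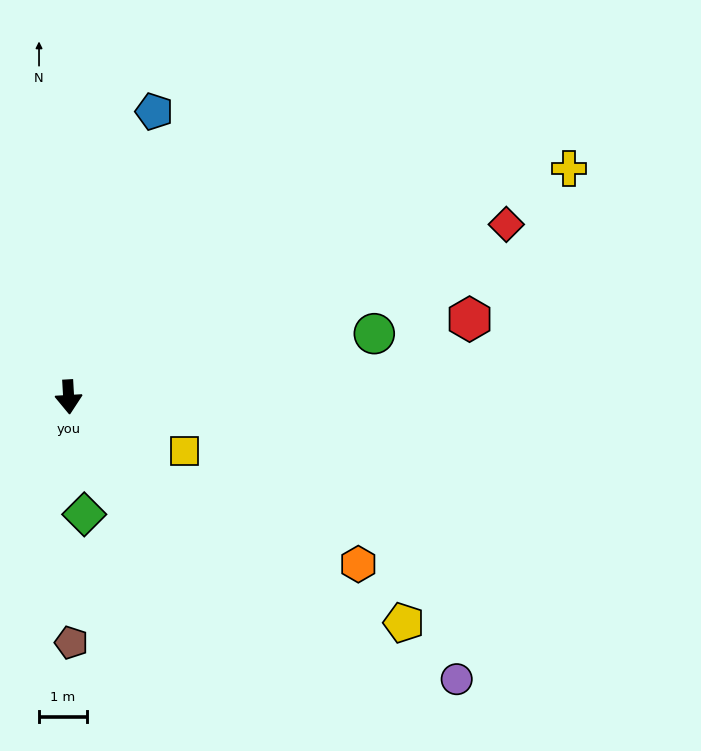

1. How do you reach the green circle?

turn left 98°, forward 6.5 m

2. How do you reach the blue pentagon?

turn left 160°, forward 6.2 m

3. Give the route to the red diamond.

turn left 108°, forward 9.8 m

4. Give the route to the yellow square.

turn left 62°, forward 2.7 m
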